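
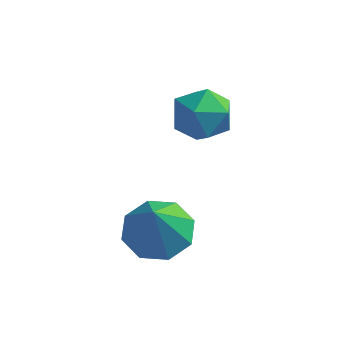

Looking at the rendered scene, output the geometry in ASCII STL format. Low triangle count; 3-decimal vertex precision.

solid 
facet normal -0.076 0.426 -0.902
outer loop
vertex 3.896 -0.036 -4.193
vertex 2.84 0.121 -4.03
vertex 3.736 0.692 -3.836
endloop
endfacet
facet normal 0.896 -0.020 0.443
outer loop
vertex 3.896 -0.036 -4.193
vertex 3.736 0.692 -3.836
vertex 2.98 -0.661 -2.37
endloop
endfacet
facet normal -0.076 0.426 -0.902
outer loop
vertex 3.736 0.692 -3.836
vertex 2.84 0.121 -4.03
vertex 3.051 1.086 -3.592
endloop
endfacet
facet normal 0.524 0.474 0.708
outer loop
vertex 3.736 0.692 -3.836
vertex 3.051 1.086 -3.592
vertex 2.98 -0.661 -2.37
endloop
endfacet
facet normal -0.076 0.426 -0.902
outer loop
vertex 3.051 1.086 -3.592
vertex 2.84 0.121 -4.03
vertex 2.243 0.915 -3.605
endloop
endfacet
facet normal -0.134 0.572 0.809
outer loop
vertex 3.051 1.086 -3.592
vertex 2.243 0.915 -3.605
vertex 2.98 -0.661 -2.37
endloop
endfacet
facet normal -0.076 0.425 -0.902
outer loop
vertex 2.243 0.915 -3.605
vertex 2.84 0.121 -4.03
vertex 1.784 0.279 -3.866
endloop
endfacet
facet normal -0.692 0.216 0.689
outer loop
vertex 2.243 0.915 -3.605
vertex 1.784 0.279 -3.866
vertex 2.98 -0.661 -2.37
endloop
endfacet
facet normal -0.076 0.425 -0.902
outer loop
vertex 1.784 0.279 -3.866
vertex 2.84 0.121 -4.03
vertex 1.944 -0.449 -4.223
endloop
endfacet
facet normal -0.824 -0.385 0.416
outer loop
vertex 1.784 0.279 -3.866
vertex 1.944 -0.449 -4.223
vertex 2.98 -0.661 -2.37
endloop
endfacet
facet normal -0.077 0.426 -0.902
outer loop
vertex 1.944 -0.449 -4.223
vertex 2.84 0.121 -4.03
vertex 2.628 -0.843 -4.467
endloop
endfacet
facet normal -0.452 -0.879 0.152
outer loop
vertex 1.944 -0.449 -4.223
vertex 2.628 -0.843 -4.467
vertex 2.98 -0.661 -2.37
endloop
endfacet
facet normal -0.075 0.425 -0.902
outer loop
vertex 2.628 -0.843 -4.467
vertex 2.84 0.121 -4.03
vertex 3.437 -0.672 -4.454
endloop
endfacet
facet normal 0.206 -0.977 0.050
outer loop
vertex 2.628 -0.843 -4.467
vertex 3.437 -0.672 -4.454
vertex 2.98 -0.661 -2.37
endloop
endfacet
facet normal -0.076 0.425 -0.902
outer loop
vertex 3.437 -0.672 -4.454
vertex 2.84 0.121 -4.03
vertex 3.896 -0.036 -4.193
endloop
endfacet
facet normal 0.764 -0.622 0.171
outer loop
vertex 3.437 -0.672 -4.454
vertex 3.896 -0.036 -4.193
vertex 2.98 -0.661 -2.37
endloop
endfacet
facet normal -0.958 -0.283 -0.043
outer loop
vertex 2.307 3.274 -1.688
vertex 2.574 2.325 -1.388
vertex 2.331 3.039 -0.685
endloop
endfacet
facet normal -0.904 0.410 0.118
outer loop
vertex 2.307 3.274 -1.688
vertex 2.331 3.039 -0.685
vertex 2.699 3.944 -1.011
endloop
endfacet
facet normal -0.546 0.732 -0.408
outer loop
vertex 2.307 3.274 -1.688
vertex 2.699 3.944 -1.011
vertex 3.169 3.791 -1.915
endloop
endfacet
facet normal -0.378 0.237 -0.895
outer loop
vertex 2.307 3.274 -1.688
vertex 3.169 3.791 -1.915
vertex 3.092 2.79 -2.148
endloop
endfacet
facet normal -0.632 -0.390 -0.669
outer loop
vertex 2.307 3.274 -1.688
vertex 3.092 2.79 -2.148
vertex 2.574 2.325 -1.388
endloop
endfacet
facet normal -0.519 0.469 0.715
outer loop
vertex 2.699 3.944 -1.011
vertex 2.331 3.039 -0.685
vertex 3.208 3.41 -0.292
endloop
endfacet
facet normal -0.605 -0.653 0.454
outer loop
vertex 2.331 3.039 -0.685
vertex 2.574 2.325 -1.388
vertex 3.131 2.409 -0.525
endloop
endfacet
facet normal -0.078 -0.826 -0.558
outer loop
vertex 2.574 2.325 -1.388
vertex 3.092 2.79 -2.148
vertex 3.601 2.256 -1.429
endloop
endfacet
facet normal 0.334 0.189 -0.923
outer loop
vertex 3.092 2.79 -2.148
vertex 3.169 3.791 -1.915
vertex 3.969 3.161 -1.755
endloop
endfacet
facet normal 0.061 0.989 -0.136
outer loop
vertex 3.169 3.791 -1.915
vertex 2.699 3.944 -1.011
vertex 3.726 3.875 -1.052
endloop
endfacet
facet normal 0.378 -0.237 0.895
outer loop
vertex 3.993 2.926 -0.752
vertex 3.208 3.41 -0.292
vertex 3.131 2.409 -0.525
endloop
endfacet
facet normal 0.546 -0.732 0.408
outer loop
vertex 3.993 2.926 -0.752
vertex 3.131 2.409 -0.525
vertex 3.601 2.256 -1.429
endloop
endfacet
facet normal 0.904 -0.410 -0.118
outer loop
vertex 3.993 2.926 -0.752
vertex 3.601 2.256 -1.429
vertex 3.969 3.161 -1.755
endloop
endfacet
facet normal 0.958 0.283 0.043
outer loop
vertex 3.993 2.926 -0.752
vertex 3.969 3.161 -1.755
vertex 3.726 3.875 -1.052
endloop
endfacet
facet normal 0.632 0.390 0.669
outer loop
vertex 3.993 2.926 -0.752
vertex 3.726 3.875 -1.052
vertex 3.208 3.41 -0.292
endloop
endfacet
facet normal -0.334 -0.189 0.923
outer loop
vertex 3.131 2.409 -0.525
vertex 3.208 3.41 -0.292
vertex 2.331 3.039 -0.685
endloop
endfacet
facet normal -0.061 -0.989 0.136
outer loop
vertex 3.601 2.256 -1.429
vertex 3.131 2.409 -0.525
vertex 2.574 2.325 -1.388
endloop
endfacet
facet normal 0.519 -0.469 -0.715
outer loop
vertex 3.969 3.161 -1.755
vertex 3.601 2.256 -1.429
vertex 3.092 2.79 -2.148
endloop
endfacet
facet normal 0.605 0.653 -0.454
outer loop
vertex 3.726 3.875 -1.052
vertex 3.969 3.161 -1.755
vertex 3.169 3.791 -1.915
endloop
endfacet
facet normal 0.078 0.826 0.558
outer loop
vertex 3.208 3.41 -0.292
vertex 3.726 3.875 -1.052
vertex 2.699 3.944 -1.011
endloop
endfacet

endsolid


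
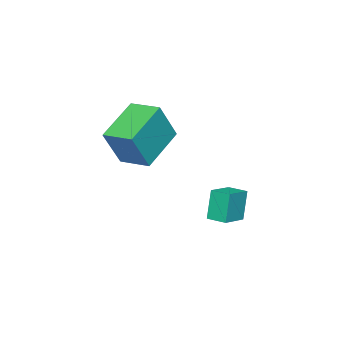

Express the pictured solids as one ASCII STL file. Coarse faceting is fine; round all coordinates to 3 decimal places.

solid 
facet normal -0.958 0.022 -0.287
outer loop
vertex 0.627 2.404 -2.808
vertex 0.628 3.302 -2.743
vertex 1.045 2.504 -4.193
endloop
endfacet
facet normal -0.000 -0.997 -0.072
outer loop
vertex 2.232 2.478 -3.837
vertex 0.627 2.404 -2.808
vertex 1.045 2.504 -4.193
endloop
endfacet
facet normal -0.958 0.021 -0.287
outer loop
vertex 1.045 2.504 -4.193
vertex 0.628 3.302 -2.743
vertex 1.045 3.402 -4.128
endloop
endfacet
facet normal 0.288 0.069 -0.955
outer loop
vertex 1.045 3.402 -4.128
vertex 2.232 2.478 -3.837
vertex 1.045 2.504 -4.193
endloop
endfacet
facet normal -0.288 -0.069 0.955
outer loop
vertex 0.627 2.404 -2.808
vertex 1.815 3.276 -2.387
vertex 0.628 3.302 -2.743
endloop
endfacet
facet normal -0.000 -0.997 -0.072
outer loop
vertex 1.815 2.378 -2.452
vertex 0.627 2.404 -2.808
vertex 2.232 2.478 -3.837
endloop
endfacet
facet normal -0.288 -0.069 0.955
outer loop
vertex 1.815 2.378 -2.452
vertex 1.815 3.276 -2.387
vertex 0.627 2.404 -2.808
endloop
endfacet
facet normal 0.000 0.997 0.072
outer loop
vertex 0.628 3.302 -2.743
vertex 1.815 3.276 -2.387
vertex 1.045 3.402 -4.128
endloop
endfacet
facet normal 0.288 0.069 -0.955
outer loop
vertex 2.233 3.376 -3.772
vertex 2.232 2.478 -3.837
vertex 1.045 3.402 -4.128
endloop
endfacet
facet normal 0.000 0.997 0.072
outer loop
vertex 1.045 3.402 -4.128
vertex 1.815 3.276 -2.387
vertex 2.233 3.376 -3.772
endloop
endfacet
facet normal 0.958 -0.022 0.287
outer loop
vertex 2.233 3.376 -3.772
vertex 1.815 2.378 -2.452
vertex 2.232 2.478 -3.837
endloop
endfacet
facet normal 0.958 -0.021 0.287
outer loop
vertex 1.815 3.276 -2.387
vertex 1.815 2.378 -2.452
vertex 2.233 3.376 -3.772
endloop
endfacet
facet normal -0.905 -0.058 0.421
outer loop
vertex 3.275 -0.432 2.162
vertex 3.266 0.958 2.334
vertex 2.459 -0.223 0.436
endloop
endfacet
facet normal 0.006 -0.992 -0.123
outer loop
vertex 4.414 -0.098 -0.474
vertex 3.275 -0.432 2.162
vertex 2.459 -0.223 0.436
endloop
endfacet
facet normal -0.905 -0.058 0.421
outer loop
vertex 2.459 -0.223 0.436
vertex 3.266 0.958 2.334
vertex 2.45 1.166 0.609
endloop
endfacet
facet normal -0.425 0.109 -0.898
outer loop
vertex 2.45 1.166 0.609
vertex 4.414 -0.098 -0.474
vertex 2.459 -0.223 0.436
endloop
endfacet
facet normal 0.425 -0.108 0.899
outer loop
vertex 3.275 -0.432 2.162
vertex 5.221 1.083 1.424
vertex 3.266 0.958 2.334
endloop
endfacet
facet normal 0.007 -0.992 -0.123
outer loop
vertex 5.23 -0.306 1.251
vertex 3.275 -0.432 2.162
vertex 4.414 -0.098 -0.474
endloop
endfacet
facet normal 0.426 -0.109 0.898
outer loop
vertex 5.23 -0.306 1.251
vertex 5.221 1.083 1.424
vertex 3.275 -0.432 2.162
endloop
endfacet
facet normal -0.006 0.992 0.123
outer loop
vertex 3.266 0.958 2.334
vertex 5.221 1.083 1.424
vertex 2.45 1.166 0.609
endloop
endfacet
facet normal -0.426 0.108 -0.898
outer loop
vertex 4.405 1.292 -0.302
vertex 4.414 -0.098 -0.474
vertex 2.45 1.166 0.609
endloop
endfacet
facet normal -0.007 0.992 0.123
outer loop
vertex 2.45 1.166 0.609
vertex 5.221 1.083 1.424
vertex 4.405 1.292 -0.302
endloop
endfacet
facet normal 0.905 0.058 -0.421
outer loop
vertex 4.405 1.292 -0.302
vertex 5.23 -0.306 1.251
vertex 4.414 -0.098 -0.474
endloop
endfacet
facet normal 0.905 0.058 -0.421
outer loop
vertex 5.221 1.083 1.424
vertex 5.23 -0.306 1.251
vertex 4.405 1.292 -0.302
endloop
endfacet

endsolid


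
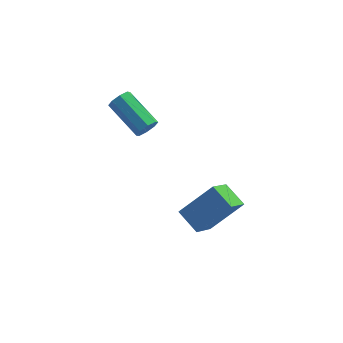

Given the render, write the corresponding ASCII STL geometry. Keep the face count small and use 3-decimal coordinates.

solid 
facet normal -0.635 0.650 0.417
outer loop
vertex -0.949 -1.961 -3.284
vertex 0.408 -1.426 -2.051
vertex -0.437 -0.767 -4.365
endloop
endfacet
facet normal -0.710 -0.280 -0.646
outer loop
vertex 0.332 -1.554 -4.869
vertex -0.949 -1.961 -3.284
vertex -0.437 -0.767 -4.365
endloop
endfacet
facet normal -0.635 0.650 0.417
outer loop
vertex -0.437 -0.767 -4.365
vertex 0.408 -1.426 -2.051
vertex 0.92 -0.232 -3.132
endloop
endfacet
facet normal 0.303 0.706 -0.640
outer loop
vertex 0.92 -0.232 -3.132
vertex 0.332 -1.554 -4.869
vertex -0.437 -0.767 -4.365
endloop
endfacet
facet normal -0.303 -0.706 0.640
outer loop
vertex -0.949 -1.961 -3.284
vertex 1.177 -2.213 -2.555
vertex 0.408 -1.426 -2.051
endloop
endfacet
facet normal -0.710 -0.280 -0.646
outer loop
vertex -0.18 -2.748 -3.788
vertex -0.949 -1.961 -3.284
vertex 0.332 -1.554 -4.869
endloop
endfacet
facet normal -0.303 -0.706 0.640
outer loop
vertex -0.18 -2.748 -3.788
vertex 1.177 -2.213 -2.555
vertex -0.949 -1.961 -3.284
endloop
endfacet
facet normal 0.710 0.280 0.646
outer loop
vertex 0.408 -1.426 -2.051
vertex 1.177 -2.213 -2.555
vertex 0.92 -0.232 -3.132
endloop
endfacet
facet normal 0.303 0.706 -0.640
outer loop
vertex 1.689 -1.019 -3.636
vertex 0.332 -1.554 -4.869
vertex 0.92 -0.232 -3.132
endloop
endfacet
facet normal 0.710 0.280 0.646
outer loop
vertex 0.92 -0.232 -3.132
vertex 1.177 -2.213 -2.555
vertex 1.689 -1.019 -3.636
endloop
endfacet
facet normal 0.635 -0.650 -0.417
outer loop
vertex 1.689 -1.019 -3.636
vertex -0.18 -2.748 -3.788
vertex 0.332 -1.554 -4.869
endloop
endfacet
facet normal 0.635 -0.650 -0.417
outer loop
vertex 1.177 -2.213 -2.555
vertex -0.18 -2.748 -3.788
vertex 1.689 -1.019 -3.636
endloop
endfacet
facet normal 0.647 -0.637 -0.419
outer loop
vertex -1.956 -0.35 1.096
vertex -2.285 -0.395 0.657
vertex -1.868 -0.065 0.799
endloop
endfacet
facet normal 0.733 0.369 0.571
outer loop
vertex -1.956 -0.35 1.096
vertex -1.868 -0.065 0.799
vertex -3.167 0.839 1.882
endloop
endfacet
facet normal 0.733 0.369 0.571
outer loop
vertex -3.167 0.839 1.882
vertex -1.868 -0.065 0.799
vertex -3.079 1.124 1.585
endloop
endfacet
facet normal -0.647 0.637 0.419
outer loop
vertex -3.167 0.839 1.882
vertex -3.079 1.124 1.585
vertex -3.495 0.795 1.443
endloop
endfacet
facet normal 0.647 -0.636 -0.421
outer loop
vertex -1.868 -0.065 0.799
vertex -2.285 -0.395 0.657
vertex -2.024 0.028 0.419
endloop
endfacet
facet normal 0.666 0.740 -0.092
outer loop
vertex -1.868 -0.065 0.799
vertex -2.024 0.028 0.419
vertex -3.079 1.124 1.585
endloop
endfacet
facet normal 0.666 0.740 -0.092
outer loop
vertex -3.079 1.124 1.585
vertex -2.024 0.028 0.419
vertex -3.235 1.217 1.205
endloop
endfacet
facet normal -0.647 0.636 0.421
outer loop
vertex -3.079 1.124 1.585
vertex -3.235 1.217 1.205
vertex -3.495 0.795 1.443
endloop
endfacet
facet normal 0.646 -0.636 -0.421
outer loop
vertex -2.024 0.028 0.419
vertex -2.285 -0.395 0.657
vertex -2.333 -0.127 0.179
endloop
endfacet
facet normal 0.208 0.678 -0.705
outer loop
vertex -2.024 0.028 0.419
vertex -2.333 -0.127 0.179
vertex -3.235 1.217 1.205
endloop
endfacet
facet normal 0.208 0.678 -0.705
outer loop
vertex -3.235 1.217 1.205
vertex -2.333 -0.127 0.179
vertex -3.543 1.062 0.965
endloop
endfacet
facet normal -0.647 0.636 0.420
outer loop
vertex -3.235 1.217 1.205
vertex -3.543 1.062 0.965
vertex -3.495 0.795 1.443
endloop
endfacet
facet normal 0.648 -0.634 -0.421
outer loop
vertex -2.333 -0.127 0.179
vertex -2.285 -0.395 0.657
vertex -2.613 -0.439 0.218
endloop
endfacet
facet normal -0.370 0.220 -0.903
outer loop
vertex -2.333 -0.127 0.179
vertex -2.613 -0.439 0.218
vertex -3.543 1.062 0.965
endloop
endfacet
facet normal -0.370 0.220 -0.903
outer loop
vertex -3.543 1.062 0.965
vertex -2.613 -0.439 0.218
vertex -3.824 0.75 1.004
endloop
endfacet
facet normal -0.648 0.636 0.420
outer loop
vertex -3.543 1.062 0.965
vertex -3.824 0.75 1.004
vertex -3.495 0.795 1.443
endloop
endfacet
facet normal 0.647 -0.637 -0.419
outer loop
vertex -2.613 -0.439 0.218
vertex -2.285 -0.395 0.657
vertex -2.701 -0.724 0.515
endloop
endfacet
facet normal -0.733 -0.369 -0.571
outer loop
vertex -2.613 -0.439 0.218
vertex -2.701 -0.724 0.515
vertex -3.824 0.75 1.004
endloop
endfacet
facet normal -0.733 -0.369 -0.571
outer loop
vertex -3.824 0.75 1.004
vertex -2.701 -0.724 0.515
vertex -3.912 0.465 1.301
endloop
endfacet
facet normal -0.647 0.637 0.419
outer loop
vertex -3.824 0.75 1.004
vertex -3.912 0.465 1.301
vertex -3.495 0.795 1.443
endloop
endfacet
facet normal 0.647 -0.636 -0.421
outer loop
vertex -2.701 -0.724 0.515
vertex -2.285 -0.395 0.657
vertex -2.545 -0.817 0.895
endloop
endfacet
facet normal -0.666 -0.740 0.092
outer loop
vertex -2.701 -0.724 0.515
vertex -2.545 -0.817 0.895
vertex -3.912 0.465 1.301
endloop
endfacet
facet normal -0.666 -0.740 0.092
outer loop
vertex -3.912 0.465 1.301
vertex -2.545 -0.817 0.895
vertex -3.756 0.372 1.681
endloop
endfacet
facet normal -0.647 0.636 0.421
outer loop
vertex -3.912 0.465 1.301
vertex -3.756 0.372 1.681
vertex -3.495 0.795 1.443
endloop
endfacet
facet normal 0.647 -0.636 -0.420
outer loop
vertex -2.545 -0.817 0.895
vertex -2.285 -0.395 0.657
vertex -2.237 -0.662 1.135
endloop
endfacet
facet normal -0.208 -0.678 0.705
outer loop
vertex -2.545 -0.817 0.895
vertex -2.237 -0.662 1.135
vertex -3.756 0.372 1.681
endloop
endfacet
facet normal -0.208 -0.678 0.705
outer loop
vertex -3.756 0.372 1.681
vertex -2.237 -0.662 1.135
vertex -3.447 0.527 1.921
endloop
endfacet
facet normal -0.646 0.636 0.421
outer loop
vertex -3.756 0.372 1.681
vertex -3.447 0.527 1.921
vertex -3.495 0.795 1.443
endloop
endfacet
facet normal 0.648 -0.636 -0.420
outer loop
vertex -2.237 -0.662 1.135
vertex -2.285 -0.395 0.657
vertex -1.956 -0.35 1.096
endloop
endfacet
facet normal 0.370 -0.220 0.903
outer loop
vertex -2.237 -0.662 1.135
vertex -1.956 -0.35 1.096
vertex -3.447 0.527 1.921
endloop
endfacet
facet normal 0.370 -0.220 0.903
outer loop
vertex -3.447 0.527 1.921
vertex -1.956 -0.35 1.096
vertex -3.167 0.839 1.882
endloop
endfacet
facet normal -0.648 0.634 0.421
outer loop
vertex -3.447 0.527 1.921
vertex -3.167 0.839 1.882
vertex -3.495 0.795 1.443
endloop
endfacet

endsolid


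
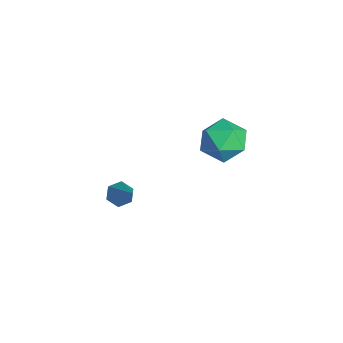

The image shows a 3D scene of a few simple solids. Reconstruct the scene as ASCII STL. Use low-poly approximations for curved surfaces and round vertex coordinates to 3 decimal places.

solid 
facet normal -0.712 -0.145 -0.687
outer loop
vertex 0.222 -2.656 -3.745
vertex -0.259 -2.477 -3.284
vertex 0.031 -1.996 -3.686
endloop
endfacet
facet normal 0.821 0.282 -0.497
outer loop
vertex 0.222 -2.656 -3.745
vertex 0.031 -1.996 -3.686
vertex 1.179 -2.183 -1.896
endloop
endfacet
facet normal -0.712 -0.145 -0.687
outer loop
vertex 0.031 -1.996 -3.686
vertex -0.259 -2.477 -3.284
vertex -0.451 -1.816 -3.225
endloop
endfacet
facet normal 0.281 0.956 -0.080
outer loop
vertex 0.031 -1.996 -3.686
vertex -0.451 -1.816 -3.225
vertex 1.179 -2.183 -1.896
endloop
endfacet
facet normal -0.712 -0.146 -0.686
outer loop
vertex -0.451 -1.816 -3.225
vertex -0.259 -2.477 -3.284
vertex -0.74 -2.297 -2.823
endloop
endfacet
facet normal -0.338 0.715 0.612
outer loop
vertex -0.451 -1.816 -3.225
vertex -0.74 -2.297 -2.823
vertex 1.179 -2.183 -1.896
endloop
endfacet
facet normal -0.712 -0.144 -0.687
outer loop
vertex -0.74 -2.297 -2.823
vertex -0.259 -2.477 -3.284
vertex -0.549 -2.957 -2.883
endloop
endfacet
facet normal -0.416 -0.201 0.887
outer loop
vertex -0.74 -2.297 -2.823
vertex -0.549 -2.957 -2.883
vertex 1.179 -2.183 -1.896
endloop
endfacet
facet normal -0.711 -0.145 -0.688
outer loop
vertex -0.549 -2.957 -2.883
vertex -0.259 -2.477 -3.284
vertex -0.067 -3.137 -3.343
endloop
endfacet
facet normal 0.123 -0.874 0.470
outer loop
vertex -0.549 -2.957 -2.883
vertex -0.067 -3.137 -3.343
vertex 1.179 -2.183 -1.896
endloop
endfacet
facet normal -0.712 -0.146 -0.687
outer loop
vertex -0.067 -3.137 -3.343
vertex -0.259 -2.477 -3.284
vertex 0.222 -2.656 -3.745
endloop
endfacet
facet normal 0.742 -0.632 -0.223
outer loop
vertex -0.067 -3.137 -3.343
vertex 0.222 -2.656 -3.745
vertex 1.179 -2.183 -1.896
endloop
endfacet
facet normal -0.725 0.622 0.297
outer loop
vertex 1.788 1.959 2.313
vertex 2.016 1.684 3.447
vertex 2.583 2.592 2.93
endloop
endfacet
facet normal -0.431 0.846 -0.313
outer loop
vertex 1.788 1.959 2.313
vertex 2.583 2.592 2.93
vertex 2.809 2.29 1.803
endloop
endfacet
facet normal -0.505 0.328 -0.798
outer loop
vertex 1.788 1.959 2.313
vertex 2.809 2.29 1.803
vertex 2.382 1.196 1.623
endloop
endfacet
facet normal -0.846 -0.217 -0.488
outer loop
vertex 1.788 1.959 2.313
vertex 2.382 1.196 1.623
vertex 1.892 0.821 2.639
endloop
endfacet
facet normal -0.981 -0.036 0.189
outer loop
vertex 1.788 1.959 2.313
vertex 1.892 0.821 2.639
vertex 2.016 1.684 3.447
endloop
endfacet
facet normal 0.267 0.943 -0.199
outer loop
vertex 2.809 2.29 1.803
vertex 2.583 2.592 2.93
vertex 3.668 2.219 2.621
endloop
endfacet
facet normal -0.209 0.579 0.788
outer loop
vertex 2.583 2.592 2.93
vertex 2.016 1.684 3.447
vertex 3.178 1.844 3.637
endloop
endfacet
facet normal -0.624 -0.484 0.613
outer loop
vertex 2.016 1.684 3.447
vertex 1.892 0.821 2.639
vertex 2.751 0.75 3.457
endloop
endfacet
facet normal -0.404 -0.777 -0.482
outer loop
vertex 1.892 0.821 2.639
vertex 2.382 1.196 1.623
vertex 2.977 0.448 2.33
endloop
endfacet
facet normal 0.146 0.105 -0.984
outer loop
vertex 2.382 1.196 1.623
vertex 2.809 2.29 1.803
vertex 3.544 1.356 1.813
endloop
endfacet
facet normal 0.846 0.217 0.488
outer loop
vertex 3.772 1.081 2.947
vertex 3.668 2.219 2.621
vertex 3.178 1.844 3.637
endloop
endfacet
facet normal 0.505 -0.328 0.798
outer loop
vertex 3.772 1.081 2.947
vertex 3.178 1.844 3.637
vertex 2.751 0.75 3.457
endloop
endfacet
facet normal 0.431 -0.846 0.313
outer loop
vertex 3.772 1.081 2.947
vertex 2.751 0.75 3.457
vertex 2.977 0.448 2.33
endloop
endfacet
facet normal 0.725 -0.622 -0.297
outer loop
vertex 3.772 1.081 2.947
vertex 2.977 0.448 2.33
vertex 3.544 1.356 1.813
endloop
endfacet
facet normal 0.981 0.036 -0.189
outer loop
vertex 3.772 1.081 2.947
vertex 3.544 1.356 1.813
vertex 3.668 2.219 2.621
endloop
endfacet
facet normal 0.404 0.777 0.482
outer loop
vertex 3.178 1.844 3.637
vertex 3.668 2.219 2.621
vertex 2.583 2.592 2.93
endloop
endfacet
facet normal -0.146 -0.105 0.984
outer loop
vertex 2.751 0.75 3.457
vertex 3.178 1.844 3.637
vertex 2.016 1.684 3.447
endloop
endfacet
facet normal -0.267 -0.943 0.199
outer loop
vertex 2.977 0.448 2.33
vertex 2.751 0.75 3.457
vertex 1.892 0.821 2.639
endloop
endfacet
facet normal 0.209 -0.579 -0.788
outer loop
vertex 3.544 1.356 1.813
vertex 2.977 0.448 2.33
vertex 2.382 1.196 1.623
endloop
endfacet
facet normal 0.624 0.484 -0.613
outer loop
vertex 3.668 2.219 2.621
vertex 3.544 1.356 1.813
vertex 2.809 2.29 1.803
endloop
endfacet

endsolid


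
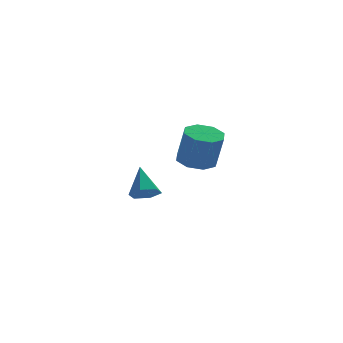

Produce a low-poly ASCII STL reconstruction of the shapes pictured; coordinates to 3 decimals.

solid 
facet normal -0.044 -0.709 -0.703
outer loop
vertex -0.843 -3.215 -2.876
vertex -1.184 -3.651 -2.415
vertex -1.562 -3.207 -2.839
endloop
endfacet
facet normal -0.010 0.916 -0.402
outer loop
vertex -0.843 -3.215 -2.876
vertex -1.562 -3.207 -2.839
vertex -1.116 -2.529 -1.305
endloop
endfacet
facet normal -0.043 -0.709 -0.704
outer loop
vertex -1.562 -3.207 -2.839
vertex -1.184 -3.651 -2.415
vertex -1.903 -3.643 -2.379
endloop
endfacet
facet normal -0.802 0.596 -0.030
outer loop
vertex -1.562 -3.207 -2.839
vertex -1.903 -3.643 -2.379
vertex -1.116 -2.529 -1.305
endloop
endfacet
facet normal -0.043 -0.710 -0.703
outer loop
vertex -1.903 -3.643 -2.379
vertex -1.184 -3.651 -2.415
vertex -1.526 -4.086 -1.955
endloop
endfacet
facet normal -0.775 -0.058 0.629
outer loop
vertex -1.903 -3.643 -2.379
vertex -1.526 -4.086 -1.955
vertex -1.116 -2.529 -1.305
endloop
endfacet
facet normal -0.044 -0.709 -0.704
outer loop
vertex -1.526 -4.086 -1.955
vertex -1.184 -3.651 -2.415
vertex -0.807 -4.094 -1.992
endloop
endfacet
facet normal 0.043 -0.394 0.918
outer loop
vertex -1.526 -4.086 -1.955
vertex -0.807 -4.094 -1.992
vertex -1.116 -2.529 -1.305
endloop
endfacet
facet normal -0.044 -0.709 -0.704
outer loop
vertex -0.807 -4.094 -1.992
vertex -1.184 -3.651 -2.415
vertex -0.465 -3.659 -2.452
endloop
endfacet
facet normal 0.833 -0.076 0.548
outer loop
vertex -0.807 -4.094 -1.992
vertex -0.465 -3.659 -2.452
vertex -1.116 -2.529 -1.305
endloop
endfacet
facet normal -0.044 -0.709 -0.703
outer loop
vertex -0.465 -3.659 -2.452
vertex -1.184 -3.651 -2.415
vertex -0.843 -3.215 -2.876
endloop
endfacet
facet normal 0.807 0.579 -0.113
outer loop
vertex -0.465 -3.659 -2.452
vertex -0.843 -3.215 -2.876
vertex -1.116 -2.529 -1.305
endloop
endfacet
facet normal -0.143 0.191 -0.971
outer loop
vertex 3.493 3.057 -3.325
vertex 2.835 2.32 -3.373
vertex 2.787 3.289 -3.175
endloop
endfacet
facet normal 0.335 0.933 0.134
outer loop
vertex 3.493 3.057 -3.325
vertex 2.787 3.289 -3.175
vertex 3.764 2.698 -1.5
endloop
endfacet
facet normal 0.334 0.933 0.134
outer loop
vertex 3.764 2.698 -1.5
vertex 2.787 3.289 -3.175
vertex 3.058 2.929 -1.35
endloop
endfacet
facet normal 0.144 -0.190 0.971
outer loop
vertex 3.764 2.698 -1.5
vertex 3.058 2.929 -1.35
vertex 3.105 1.96 -1.547
endloop
endfacet
facet normal -0.145 0.191 -0.971
outer loop
vertex 2.787 3.289 -3.175
vertex 2.835 2.32 -3.373
vertex 2.109 2.952 -3.14
endloop
endfacet
facet normal -0.423 0.875 0.235
outer loop
vertex 2.787 3.289 -3.175
vertex 2.109 2.952 -3.14
vertex 3.058 2.929 -1.35
endloop
endfacet
facet normal -0.422 0.876 0.235
outer loop
vertex 3.058 2.929 -1.35
vertex 2.109 2.952 -3.14
vertex 2.38 2.593 -1.315
endloop
endfacet
facet normal 0.144 -0.190 0.971
outer loop
vertex 3.058 2.929 -1.35
vertex 2.38 2.593 -1.315
vertex 3.105 1.96 -1.547
endloop
endfacet
facet normal -0.145 0.192 -0.971
outer loop
vertex 2.109 2.952 -3.14
vertex 2.835 2.32 -3.373
vertex 1.856 2.245 -3.242
endloop
endfacet
facet normal -0.932 0.305 0.198
outer loop
vertex 2.109 2.952 -3.14
vertex 1.856 2.245 -3.242
vertex 2.38 2.593 -1.315
endloop
endfacet
facet normal -0.932 0.305 0.198
outer loop
vertex 2.38 2.593 -1.315
vertex 1.856 2.245 -3.242
vertex 2.127 1.886 -1.417
endloop
endfacet
facet normal 0.144 -0.191 0.971
outer loop
vertex 2.38 2.593 -1.315
vertex 2.127 1.886 -1.417
vertex 3.105 1.96 -1.547
endloop
endfacet
facet normal -0.145 0.191 -0.971
outer loop
vertex 1.856 2.245 -3.242
vertex 2.835 2.32 -3.373
vertex 2.176 1.582 -3.42
endloop
endfacet
facet normal -0.895 -0.444 0.046
outer loop
vertex 1.856 2.245 -3.242
vertex 2.176 1.582 -3.42
vertex 2.127 1.886 -1.417
endloop
endfacet
facet normal -0.895 -0.444 0.046
outer loop
vertex 2.127 1.886 -1.417
vertex 2.176 1.582 -3.42
vertex 2.447 1.223 -1.595
endloop
endfacet
facet normal 0.144 -0.191 0.971
outer loop
vertex 2.127 1.886 -1.417
vertex 2.447 1.223 -1.595
vertex 3.105 1.96 -1.547
endloop
endfacet
facet normal -0.144 0.190 -0.971
outer loop
vertex 2.176 1.582 -3.42
vertex 2.835 2.32 -3.373
vertex 2.882 1.351 -3.57
endloop
endfacet
facet normal -0.334 -0.933 -0.134
outer loop
vertex 2.176 1.582 -3.42
vertex 2.882 1.351 -3.57
vertex 2.447 1.223 -1.595
endloop
endfacet
facet normal -0.335 -0.933 -0.134
outer loop
vertex 2.447 1.223 -1.595
vertex 2.882 1.351 -3.57
vertex 3.153 0.991 -1.745
endloop
endfacet
facet normal 0.143 -0.191 0.971
outer loop
vertex 2.447 1.223 -1.595
vertex 3.153 0.991 -1.745
vertex 3.105 1.96 -1.547
endloop
endfacet
facet normal -0.144 0.190 -0.971
outer loop
vertex 2.882 1.351 -3.57
vertex 2.835 2.32 -3.373
vertex 3.56 1.687 -3.605
endloop
endfacet
facet normal 0.422 -0.876 -0.235
outer loop
vertex 2.882 1.351 -3.57
vertex 3.56 1.687 -3.605
vertex 3.153 0.991 -1.745
endloop
endfacet
facet normal 0.423 -0.875 -0.235
outer loop
vertex 3.153 0.991 -1.745
vertex 3.56 1.687 -3.605
vertex 3.831 1.328 -1.78
endloop
endfacet
facet normal 0.145 -0.191 0.971
outer loop
vertex 3.153 0.991 -1.745
vertex 3.831 1.328 -1.78
vertex 3.105 1.96 -1.547
endloop
endfacet
facet normal -0.144 0.191 -0.971
outer loop
vertex 3.56 1.687 -3.605
vertex 2.835 2.32 -3.373
vertex 3.813 2.394 -3.503
endloop
endfacet
facet normal 0.932 -0.305 -0.198
outer loop
vertex 3.56 1.687 -3.605
vertex 3.813 2.394 -3.503
vertex 3.831 1.328 -1.78
endloop
endfacet
facet normal 0.932 -0.305 -0.198
outer loop
vertex 3.831 1.328 -1.78
vertex 3.813 2.394 -3.503
vertex 4.084 2.035 -1.678
endloop
endfacet
facet normal 0.145 -0.192 0.971
outer loop
vertex 3.831 1.328 -1.78
vertex 4.084 2.035 -1.678
vertex 3.105 1.96 -1.547
endloop
endfacet
facet normal -0.144 0.191 -0.971
outer loop
vertex 3.813 2.394 -3.503
vertex 2.835 2.32 -3.373
vertex 3.493 3.057 -3.325
endloop
endfacet
facet normal 0.895 0.444 -0.046
outer loop
vertex 3.813 2.394 -3.503
vertex 3.493 3.057 -3.325
vertex 4.084 2.035 -1.678
endloop
endfacet
facet normal 0.895 0.444 -0.046
outer loop
vertex 4.084 2.035 -1.678
vertex 3.493 3.057 -3.325
vertex 3.764 2.698 -1.5
endloop
endfacet
facet normal 0.145 -0.191 0.971
outer loop
vertex 4.084 2.035 -1.678
vertex 3.764 2.698 -1.5
vertex 3.105 1.96 -1.547
endloop
endfacet

endsolid


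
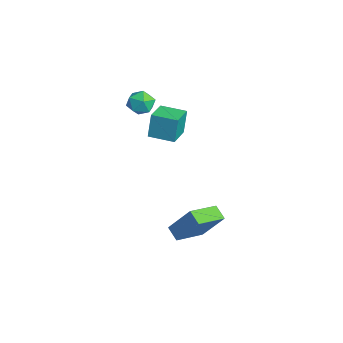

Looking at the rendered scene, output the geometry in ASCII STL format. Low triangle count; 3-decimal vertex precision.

solid 
facet normal -0.981 0.190 -0.023
outer loop
vertex -3.446 1.203 2.746
vertex -3.519 0.923 3.558
vertex -3.354 1.755 3.402
endloop
endfacet
facet normal -0.626 0.638 -0.449
outer loop
vertex -3.446 1.203 2.746
vertex -3.354 1.755 3.402
vertex -2.823 1.799 2.724
endloop
endfacet
facet normal -0.270 0.248 -0.930
outer loop
vertex -3.446 1.203 2.746
vertex -2.823 1.799 2.724
vertex -2.659 0.994 2.462
endloop
endfacet
facet normal -0.406 -0.440 -0.801
outer loop
vertex -3.446 1.203 2.746
vertex -2.659 0.994 2.462
vertex -3.089 0.453 2.977
endloop
endfacet
facet normal -0.846 -0.477 -0.240
outer loop
vertex -3.446 1.203 2.746
vertex -3.089 0.453 2.977
vertex -3.519 0.923 3.558
endloop
endfacet
facet normal -0.147 0.988 -0.051
outer loop
vertex -2.823 1.799 2.724
vertex -3.354 1.755 3.402
vertex -2.511 1.887 3.523
endloop
endfacet
facet normal -0.723 0.263 0.639
outer loop
vertex -3.354 1.755 3.402
vertex -3.519 0.923 3.558
vertex -2.941 1.346 4.038
endloop
endfacet
facet normal -0.504 -0.815 0.286
outer loop
vertex -3.519 0.923 3.558
vertex -3.089 0.453 2.977
vertex -2.777 0.541 3.776
endloop
endfacet
facet normal 0.207 -0.756 -0.621
outer loop
vertex -3.089 0.453 2.977
vertex -2.659 0.994 2.462
vertex -2.246 0.585 3.098
endloop
endfacet
facet normal 0.428 0.357 -0.830
outer loop
vertex -2.659 0.994 2.462
vertex -2.823 1.799 2.724
vertex -2.081 1.417 2.942
endloop
endfacet
facet normal 0.406 0.440 0.801
outer loop
vertex -2.154 1.137 3.754
vertex -2.511 1.887 3.523
vertex -2.941 1.346 4.038
endloop
endfacet
facet normal 0.270 -0.248 0.930
outer loop
vertex -2.154 1.137 3.754
vertex -2.941 1.346 4.038
vertex -2.777 0.541 3.776
endloop
endfacet
facet normal 0.626 -0.638 0.449
outer loop
vertex -2.154 1.137 3.754
vertex -2.777 0.541 3.776
vertex -2.246 0.585 3.098
endloop
endfacet
facet normal 0.981 -0.190 0.023
outer loop
vertex -2.154 1.137 3.754
vertex -2.246 0.585 3.098
vertex -2.081 1.417 2.942
endloop
endfacet
facet normal 0.846 0.477 0.240
outer loop
vertex -2.154 1.137 3.754
vertex -2.081 1.417 2.942
vertex -2.511 1.887 3.523
endloop
endfacet
facet normal -0.207 0.756 0.621
outer loop
vertex -2.941 1.346 4.038
vertex -2.511 1.887 3.523
vertex -3.354 1.755 3.402
endloop
endfacet
facet normal -0.428 -0.357 0.830
outer loop
vertex -2.777 0.541 3.776
vertex -2.941 1.346 4.038
vertex -3.519 0.923 3.558
endloop
endfacet
facet normal 0.147 -0.988 0.051
outer loop
vertex -2.246 0.585 3.098
vertex -2.777 0.541 3.776
vertex -3.089 0.453 2.977
endloop
endfacet
facet normal 0.723 -0.263 -0.639
outer loop
vertex -2.081 1.417 2.942
vertex -2.246 0.585 3.098
vertex -2.659 0.994 2.462
endloop
endfacet
facet normal 0.504 0.815 -0.286
outer loop
vertex -2.511 1.887 3.523
vertex -2.081 1.417 2.942
vertex -2.823 1.799 2.724
endloop
endfacet
facet normal -0.835 -0.228 0.501
outer loop
vertex 2.255 2.293 -1.913
vertex 1.449 3.958 -2.498
vertex 1.515 1.35 -3.576
endloop
endfacet
facet normal 0.416 -0.858 0.302
outer loop
vertex 2.291 1.562 -4.042
vertex 2.255 2.293 -1.913
vertex 1.515 1.35 -3.576
endloop
endfacet
facet normal -0.834 -0.228 0.501
outer loop
vertex 1.515 1.35 -3.576
vertex 1.449 3.958 -2.498
vertex 0.708 3.014 -4.161
endloop
endfacet
facet normal -0.361 -0.460 -0.811
outer loop
vertex 0.708 3.014 -4.161
vertex 2.291 1.562 -4.042
vertex 1.515 1.35 -3.576
endloop
endfacet
facet normal 0.361 0.460 0.811
outer loop
vertex 2.255 2.293 -1.913
vertex 2.225 4.17 -2.964
vertex 1.449 3.958 -2.498
endloop
endfacet
facet normal 0.416 -0.858 0.302
outer loop
vertex 3.032 2.506 -2.379
vertex 2.255 2.293 -1.913
vertex 2.291 1.562 -4.042
endloop
endfacet
facet normal 0.361 0.460 0.811
outer loop
vertex 3.032 2.506 -2.379
vertex 2.225 4.17 -2.964
vertex 2.255 2.293 -1.913
endloop
endfacet
facet normal -0.416 0.858 -0.302
outer loop
vertex 1.449 3.958 -2.498
vertex 2.225 4.17 -2.964
vertex 0.708 3.014 -4.161
endloop
endfacet
facet normal -0.361 -0.460 -0.812
outer loop
vertex 1.485 3.227 -4.627
vertex 2.291 1.562 -4.042
vertex 0.708 3.014 -4.161
endloop
endfacet
facet normal -0.416 0.858 -0.301
outer loop
vertex 0.708 3.014 -4.161
vertex 2.225 4.17 -2.964
vertex 1.485 3.227 -4.627
endloop
endfacet
facet normal 0.835 0.228 -0.501
outer loop
vertex 1.485 3.227 -4.627
vertex 3.032 2.506 -2.379
vertex 2.291 1.562 -4.042
endloop
endfacet
facet normal 0.835 0.229 -0.501
outer loop
vertex 2.225 4.17 -2.964
vertex 3.032 2.506 -2.379
vertex 1.485 3.227 -4.627
endloop
endfacet
facet normal -0.801 0.571 -0.180
outer loop
vertex -1.438 1.843 3.795
vertex -0.591 3.004 3.708
vertex -1.271 1.612 2.322
endloop
endfacet
facet normal -0.588 -0.807 0.060
outer loop
vertex -0.069 0.756 2.592
vertex -1.438 1.843 3.795
vertex -1.271 1.612 2.322
endloop
endfacet
facet normal -0.801 0.571 -0.180
outer loop
vertex -1.271 1.612 2.322
vertex -0.591 3.004 3.708
vertex -0.424 2.773 2.235
endloop
endfacet
facet normal 0.111 -0.154 -0.982
outer loop
vertex -0.424 2.773 2.235
vertex -0.069 0.756 2.592
vertex -1.271 1.612 2.322
endloop
endfacet
facet normal -0.111 0.154 0.982
outer loop
vertex -1.438 1.843 3.795
vertex 0.611 2.148 3.978
vertex -0.591 3.004 3.708
endloop
endfacet
facet normal -0.588 -0.807 0.060
outer loop
vertex -0.236 0.987 4.065
vertex -1.438 1.843 3.795
vertex -0.069 0.756 2.592
endloop
endfacet
facet normal -0.111 0.154 0.982
outer loop
vertex -0.236 0.987 4.065
vertex 0.611 2.148 3.978
vertex -1.438 1.843 3.795
endloop
endfacet
facet normal 0.588 0.807 -0.060
outer loop
vertex -0.591 3.004 3.708
vertex 0.611 2.148 3.978
vertex -0.424 2.773 2.235
endloop
endfacet
facet normal 0.111 -0.154 -0.982
outer loop
vertex 0.778 1.917 2.505
vertex -0.069 0.756 2.592
vertex -0.424 2.773 2.235
endloop
endfacet
facet normal 0.588 0.807 -0.060
outer loop
vertex -0.424 2.773 2.235
vertex 0.611 2.148 3.978
vertex 0.778 1.917 2.505
endloop
endfacet
facet normal 0.801 -0.571 0.180
outer loop
vertex 0.778 1.917 2.505
vertex -0.236 0.987 4.065
vertex -0.069 0.756 2.592
endloop
endfacet
facet normal 0.801 -0.571 0.180
outer loop
vertex 0.611 2.148 3.978
vertex -0.236 0.987 4.065
vertex 0.778 1.917 2.505
endloop
endfacet

endsolid


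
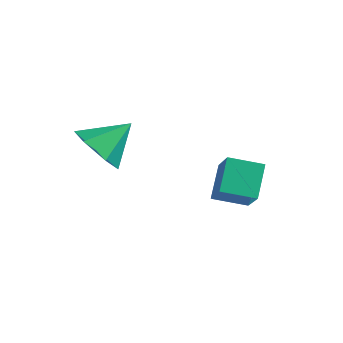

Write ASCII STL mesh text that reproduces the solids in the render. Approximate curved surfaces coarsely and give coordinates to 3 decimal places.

solid 
facet normal -0.794 -0.555 0.247
outer loop
vertex -1.058 3.209 1.792
vertex -1.805 3.83 0.784
vertex -0.692 2.322 0.974
endloop
endfacet
facet normal 0.534 -0.444 0.720
outer loop
vertex 0.205 2.95 0.696
vertex -1.058 3.209 1.792
vertex -0.692 2.322 0.974
endloop
endfacet
facet normal -0.794 -0.555 0.247
outer loop
vertex -0.692 2.322 0.974
vertex -1.805 3.83 0.784
vertex -1.44 2.944 -0.033
endloop
endfacet
facet normal 0.290 -0.703 -0.650
outer loop
vertex -1.44 2.944 -0.033
vertex 0.205 2.95 0.696
vertex -0.692 2.322 0.974
endloop
endfacet
facet normal -0.291 0.703 0.649
outer loop
vertex -1.058 3.209 1.792
vertex -0.908 4.458 0.506
vertex -1.805 3.83 0.784
endloop
endfacet
facet normal 0.534 -0.444 0.720
outer loop
vertex -0.16 3.836 1.513
vertex -1.058 3.209 1.792
vertex 0.205 2.95 0.696
endloop
endfacet
facet normal -0.289 0.703 0.649
outer loop
vertex -0.16 3.836 1.513
vertex -0.908 4.458 0.506
vertex -1.058 3.209 1.792
endloop
endfacet
facet normal -0.534 0.444 -0.720
outer loop
vertex -1.805 3.83 0.784
vertex -0.908 4.458 0.506
vertex -1.44 2.944 -0.033
endloop
endfacet
facet normal 0.290 -0.704 -0.648
outer loop
vertex -0.542 3.571 -0.312
vertex 0.205 2.95 0.696
vertex -1.44 2.944 -0.033
endloop
endfacet
facet normal -0.534 0.444 -0.720
outer loop
vertex -1.44 2.944 -0.033
vertex -0.908 4.458 0.506
vertex -0.542 3.571 -0.312
endloop
endfacet
facet normal 0.794 0.555 -0.247
outer loop
vertex -0.542 3.571 -0.312
vertex -0.16 3.836 1.513
vertex 0.205 2.95 0.696
endloop
endfacet
facet normal 0.794 0.555 -0.247
outer loop
vertex -0.908 4.458 0.506
vertex -0.16 3.836 1.513
vertex -0.542 3.571 -0.312
endloop
endfacet
facet normal -0.360 -0.726 -0.586
outer loop
vertex -3.122 0.209 2.459
vertex -3.879 0.709 2.305
vertex -3.15 0.795 1.751
endloop
endfacet
facet normal 0.988 0.138 0.075
outer loop
vertex -3.122 0.209 2.459
vertex -3.15 0.795 1.751
vertex -3.381 1.711 3.115
endloop
endfacet
facet normal -0.361 -0.725 -0.587
outer loop
vertex -3.15 0.795 1.751
vertex -3.879 0.709 2.305
vertex -3.906 1.296 1.597
endloop
endfacet
facet normal 0.562 0.727 -0.393
outer loop
vertex -3.15 0.795 1.751
vertex -3.906 1.296 1.597
vertex -3.381 1.711 3.115
endloop
endfacet
facet normal -0.361 -0.725 -0.587
outer loop
vertex -3.906 1.296 1.597
vertex -3.879 0.709 2.305
vertex -4.635 1.209 2.152
endloop
endfacet
facet normal -0.247 0.953 -0.175
outer loop
vertex -3.906 1.296 1.597
vertex -4.635 1.209 2.152
vertex -3.381 1.711 3.115
endloop
endfacet
facet normal -0.361 -0.725 -0.586
outer loop
vertex -4.635 1.209 2.152
vertex -3.879 0.709 2.305
vertex -4.608 0.623 2.86
endloop
endfacet
facet normal -0.627 0.588 0.511
outer loop
vertex -4.635 1.209 2.152
vertex -4.608 0.623 2.86
vertex -3.381 1.711 3.115
endloop
endfacet
facet normal -0.360 -0.726 -0.586
outer loop
vertex -4.608 0.623 2.86
vertex -3.879 0.709 2.305
vertex -3.851 0.123 3.014
endloop
endfacet
facet normal -0.201 -0.003 0.980
outer loop
vertex -4.608 0.623 2.86
vertex -3.851 0.123 3.014
vertex -3.381 1.711 3.115
endloop
endfacet
facet normal -0.360 -0.726 -0.586
outer loop
vertex -3.851 0.123 3.014
vertex -3.879 0.709 2.305
vertex -3.122 0.209 2.459
endloop
endfacet
facet normal 0.607 -0.228 0.762
outer loop
vertex -3.851 0.123 3.014
vertex -3.122 0.209 2.459
vertex -3.381 1.711 3.115
endloop
endfacet

endsolid


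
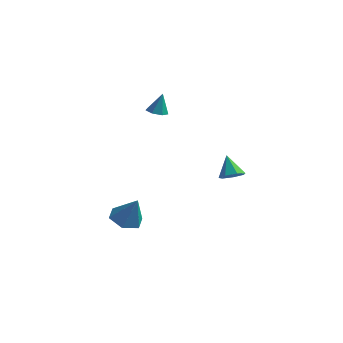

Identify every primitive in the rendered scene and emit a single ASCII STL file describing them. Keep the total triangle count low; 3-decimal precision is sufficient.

solid 
facet normal -0.430 0.048 -0.901
outer loop
vertex -2.622 0.433 -4.767
vertex -3.226 -0.269 -4.516
vertex -3.461 0.648 -4.355
endloop
endfacet
facet normal 0.389 0.853 0.347
outer loop
vertex -2.622 0.433 -4.767
vertex -3.461 0.648 -4.355
vertex -2.494 -0.351 -2.984
endloop
endfacet
facet normal -0.431 0.048 -0.901
outer loop
vertex -3.461 0.648 -4.355
vertex -3.226 -0.269 -4.516
vertex -4.066 -0.055 -4.103
endloop
endfacet
facet normal -0.392 0.590 0.706
outer loop
vertex -3.461 0.648 -4.355
vertex -4.066 -0.055 -4.103
vertex -2.494 -0.351 -2.984
endloop
endfacet
facet normal -0.431 0.049 -0.901
outer loop
vertex -4.066 -0.055 -4.103
vertex -3.226 -0.269 -4.516
vertex -3.831 -0.971 -4.265
endloop
endfacet
facet normal -0.591 -0.285 0.755
outer loop
vertex -4.066 -0.055 -4.103
vertex -3.831 -0.971 -4.265
vertex -2.494 -0.351 -2.984
endloop
endfacet
facet normal -0.430 0.048 -0.902
outer loop
vertex -3.831 -0.971 -4.265
vertex -3.226 -0.269 -4.516
vertex -2.991 -1.186 -4.677
endloop
endfacet
facet normal -0.011 -0.896 0.445
outer loop
vertex -3.831 -0.971 -4.265
vertex -2.991 -1.186 -4.677
vertex -2.494 -0.351 -2.984
endloop
endfacet
facet normal -0.431 0.048 -0.901
outer loop
vertex -2.991 -1.186 -4.677
vertex -3.226 -0.269 -4.516
vertex -2.386 -0.484 -4.929
endloop
endfacet
facet normal 0.770 -0.633 0.086
outer loop
vertex -2.991 -1.186 -4.677
vertex -2.386 -0.484 -4.929
vertex -2.494 -0.351 -2.984
endloop
endfacet
facet normal -0.431 0.048 -0.901
outer loop
vertex -2.386 -0.484 -4.929
vertex -3.226 -0.269 -4.516
vertex -2.622 0.433 -4.767
endloop
endfacet
facet normal 0.969 0.243 0.037
outer loop
vertex -2.386 -0.484 -4.929
vertex -2.622 0.433 -4.767
vertex -2.494 -0.351 -2.984
endloop
endfacet
facet normal 0.422 -0.451 -0.786
outer loop
vertex 2.401 2.046 -1.102
vertex 1.758 1.883 -1.354
vertex 2.148 2.463 -1.477
endloop
endfacet
facet normal 0.551 0.718 0.426
outer loop
vertex 2.401 2.046 -1.102
vertex 2.148 2.463 -1.477
vertex 1.182 2.497 -0.286
endloop
endfacet
facet normal 0.423 -0.451 -0.785
outer loop
vertex 2.148 2.463 -1.477
vertex 1.758 1.883 -1.354
vertex 1.601 2.444 -1.761
endloop
endfacet
facet normal -0.014 0.999 -0.040
outer loop
vertex 2.148 2.463 -1.477
vertex 1.601 2.444 -1.761
vertex 1.182 2.497 -0.286
endloop
endfacet
facet normal 0.423 -0.452 -0.786
outer loop
vertex 1.601 2.444 -1.761
vertex 1.758 1.883 -1.354
vertex 1.172 2.002 -1.738
endloop
endfacet
facet normal -0.705 0.673 -0.224
outer loop
vertex 1.601 2.444 -1.761
vertex 1.172 2.002 -1.738
vertex 1.182 2.497 -0.286
endloop
endfacet
facet normal 0.423 -0.452 -0.785
outer loop
vertex 1.172 2.002 -1.738
vertex 1.758 1.883 -1.354
vertex 1.184 1.471 -1.426
endloop
endfacet
facet normal -1.000 -0.015 0.012
outer loop
vertex 1.172 2.002 -1.738
vertex 1.184 1.471 -1.426
vertex 1.182 2.497 -0.286
endloop
endfacet
facet normal 0.423 -0.452 -0.786
outer loop
vertex 1.184 1.471 -1.426
vertex 1.758 1.883 -1.354
vertex 1.628 1.25 -1.06
endloop
endfacet
facet normal -0.677 -0.547 0.491
outer loop
vertex 1.184 1.471 -1.426
vertex 1.628 1.25 -1.06
vertex 1.182 2.497 -0.286
endloop
endfacet
facet normal 0.422 -0.452 -0.786
outer loop
vertex 1.628 1.25 -1.06
vertex 1.758 1.883 -1.354
vertex 2.17 1.506 -0.916
endloop
endfacet
facet normal 0.020 -0.522 0.853
outer loop
vertex 1.628 1.25 -1.06
vertex 2.17 1.506 -0.916
vertex 1.182 2.497 -0.286
endloop
endfacet
facet normal 0.422 -0.451 -0.786
outer loop
vertex 2.17 1.506 -0.916
vertex 1.758 1.883 -1.354
vertex 2.401 2.046 -1.102
endloop
endfacet
facet normal 0.566 0.041 0.823
outer loop
vertex 2.17 1.506 -0.916
vertex 2.401 2.046 -1.102
vertex 1.182 2.497 -0.286
endloop
endfacet
facet normal -0.170 -0.219 -0.961
outer loop
vertex -2.03 1.661 2.353
vertex -2.506 2.043 2.35
vertex -1.922 2.161 2.22
endloop
endfacet
facet normal 0.951 -0.131 0.281
outer loop
vertex -2.03 1.661 2.353
vertex -1.922 2.161 2.22
vertex -2.294 2.317 3.55
endloop
endfacet
facet normal -0.169 -0.220 -0.961
outer loop
vertex -1.922 2.161 2.22
vertex -2.506 2.043 2.35
vertex -2.253 2.572 2.184
endloop
endfacet
facet normal 0.765 0.628 0.140
outer loop
vertex -1.922 2.161 2.22
vertex -2.253 2.572 2.184
vertex -2.294 2.317 3.55
endloop
endfacet
facet normal -0.169 -0.220 -0.961
outer loop
vertex -2.253 2.572 2.184
vertex -2.506 2.043 2.35
vertex -2.775 2.585 2.273
endloop
endfacet
facet normal 0.056 0.981 0.185
outer loop
vertex -2.253 2.572 2.184
vertex -2.775 2.585 2.273
vertex -2.294 2.317 3.55
endloop
endfacet
facet normal -0.169 -0.220 -0.961
outer loop
vertex -2.775 2.585 2.273
vertex -2.506 2.043 2.35
vertex -3.094 2.189 2.42
endloop
endfacet
facet normal -0.645 0.662 0.382
outer loop
vertex -2.775 2.585 2.273
vertex -3.094 2.189 2.42
vertex -2.294 2.317 3.55
endloop
endfacet
facet normal -0.169 -0.220 -0.961
outer loop
vertex -3.094 2.189 2.42
vertex -2.506 2.043 2.35
vertex -2.97 1.683 2.514
endloop
endfacet
facet normal -0.808 -0.090 0.582
outer loop
vertex -3.094 2.189 2.42
vertex -2.97 1.683 2.514
vertex -2.294 2.317 3.55
endloop
endfacet
facet normal -0.170 -0.219 -0.961
outer loop
vertex -2.97 1.683 2.514
vertex -2.506 2.043 2.35
vertex -2.497 1.448 2.484
endloop
endfacet
facet normal -0.311 -0.707 0.635
outer loop
vertex -2.97 1.683 2.514
vertex -2.497 1.448 2.484
vertex -2.294 2.317 3.55
endloop
endfacet
facet normal -0.170 -0.219 -0.961
outer loop
vertex -2.497 1.448 2.484
vertex -2.506 2.043 2.35
vertex -2.03 1.661 2.353
endloop
endfacet
facet normal 0.472 -0.725 0.502
outer loop
vertex -2.497 1.448 2.484
vertex -2.03 1.661 2.353
vertex -2.294 2.317 3.55
endloop
endfacet

endsolid


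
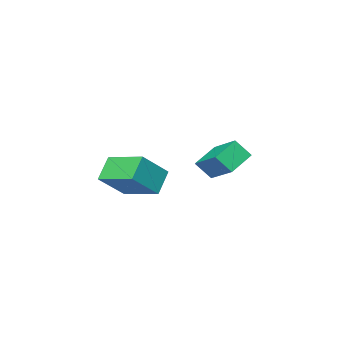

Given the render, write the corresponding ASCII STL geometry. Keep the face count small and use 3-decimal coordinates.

solid 
facet normal -0.732 0.040 -0.680
outer loop
vertex -0.108 1.698 -0.78
vertex -0.494 3.421 -0.262
vertex 0.683 2.124 -1.606
endloop
endfacet
facet normal 0.210 -0.936 -0.282
outer loop
vertex 1.854 2.059 -0.518
vertex -0.108 1.698 -0.78
vertex 0.683 2.124 -1.606
endloop
endfacet
facet normal -0.732 0.041 -0.680
outer loop
vertex 0.683 2.124 -1.606
vertex -0.494 3.421 -0.262
vertex 0.297 3.846 -1.088
endloop
endfacet
facet normal 0.648 0.349 -0.677
outer loop
vertex 0.297 3.846 -1.088
vertex 1.854 2.059 -0.518
vertex 0.683 2.124 -1.606
endloop
endfacet
facet normal -0.648 -0.349 0.677
outer loop
vertex -0.108 1.698 -0.78
vertex 0.677 3.356 0.826
vertex -0.494 3.421 -0.262
endloop
endfacet
facet normal 0.210 -0.937 -0.281
outer loop
vertex 1.063 1.634 0.308
vertex -0.108 1.698 -0.78
vertex 1.854 2.059 -0.518
endloop
endfacet
facet normal -0.648 -0.349 0.677
outer loop
vertex 1.063 1.634 0.308
vertex 0.677 3.356 0.826
vertex -0.108 1.698 -0.78
endloop
endfacet
facet normal -0.209 0.936 0.281
outer loop
vertex -0.494 3.421 -0.262
vertex 0.677 3.356 0.826
vertex 0.297 3.846 -1.088
endloop
endfacet
facet normal 0.648 0.349 -0.677
outer loop
vertex 1.468 3.782 0.0
vertex 1.854 2.059 -0.518
vertex 0.297 3.846 -1.088
endloop
endfacet
facet normal -0.210 0.936 0.281
outer loop
vertex 0.297 3.846 -1.088
vertex 0.677 3.356 0.826
vertex 1.468 3.782 0.0
endloop
endfacet
facet normal 0.732 -0.040 0.680
outer loop
vertex 1.468 3.782 0.0
vertex 1.063 1.634 0.308
vertex 1.854 2.059 -0.518
endloop
endfacet
facet normal 0.732 -0.040 0.680
outer loop
vertex 0.677 3.356 0.826
vertex 1.063 1.634 0.308
vertex 1.468 3.782 0.0
endloop
endfacet
facet normal -0.443 0.492 -0.749
outer loop
vertex -4.707 2.006 -1.282
vertex -4.58 3.482 -0.388
vertex -3.528 2.235 -1.829
endloop
endfacet
facet normal -0.074 -0.853 -0.516
outer loop
vertex -3.08 1.738 -1.072
vertex -4.707 2.006 -1.282
vertex -3.528 2.235 -1.829
endloop
endfacet
facet normal -0.443 0.492 -0.749
outer loop
vertex -3.528 2.235 -1.829
vertex -4.58 3.482 -0.388
vertex -3.4 3.711 -0.935
endloop
endfacet
facet normal 0.893 0.174 -0.415
outer loop
vertex -3.4 3.711 -0.935
vertex -3.08 1.738 -1.072
vertex -3.528 2.235 -1.829
endloop
endfacet
facet normal -0.893 -0.174 0.414
outer loop
vertex -4.707 2.006 -1.282
vertex -4.132 2.985 0.369
vertex -4.58 3.482 -0.388
endloop
endfacet
facet normal -0.074 -0.853 -0.516
outer loop
vertex -4.26 1.509 -0.525
vertex -4.707 2.006 -1.282
vertex -3.08 1.738 -1.072
endloop
endfacet
facet normal -0.894 -0.173 0.414
outer loop
vertex -4.26 1.509 -0.525
vertex -4.132 2.985 0.369
vertex -4.707 2.006 -1.282
endloop
endfacet
facet normal 0.074 0.853 0.516
outer loop
vertex -4.58 3.482 -0.388
vertex -4.132 2.985 0.369
vertex -3.4 3.711 -0.935
endloop
endfacet
facet normal 0.894 0.174 -0.414
outer loop
vertex -2.953 3.214 -0.178
vertex -3.08 1.738 -1.072
vertex -3.4 3.711 -0.935
endloop
endfacet
facet normal 0.074 0.853 0.516
outer loop
vertex -3.4 3.711 -0.935
vertex -4.132 2.985 0.369
vertex -2.953 3.214 -0.178
endloop
endfacet
facet normal 0.443 -0.492 0.749
outer loop
vertex -2.953 3.214 -0.178
vertex -4.26 1.509 -0.525
vertex -3.08 1.738 -1.072
endloop
endfacet
facet normal 0.443 -0.492 0.749
outer loop
vertex -4.132 2.985 0.369
vertex -4.26 1.509 -0.525
vertex -2.953 3.214 -0.178
endloop
endfacet

endsolid


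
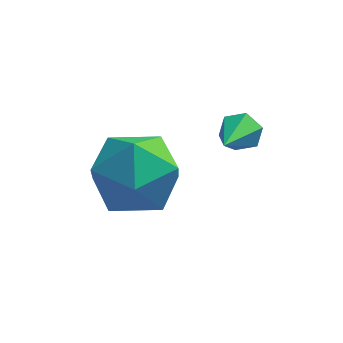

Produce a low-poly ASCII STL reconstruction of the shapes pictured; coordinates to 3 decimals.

solid 
facet normal -0.077 0.595 0.800
outer loop
vertex -3.182 3.67 -2.192
vertex -2.506 2.908 -1.56
vertex -1.99 3.799 -2.174
endloop
endfacet
facet normal -0.108 0.974 0.197
outer loop
vertex -3.182 3.67 -2.192
vertex -1.99 3.799 -2.174
vertex -2.593 3.939 -3.201
endloop
endfacet
facet normal -0.657 0.730 -0.189
outer loop
vertex -3.182 3.67 -2.192
vertex -2.593 3.939 -3.201
vertex -3.481 3.134 -3.222
endloop
endfacet
facet normal -0.964 0.199 0.176
outer loop
vertex -3.182 3.67 -2.192
vertex -3.481 3.134 -3.222
vertex -3.427 2.497 -2.208
endloop
endfacet
facet normal -0.606 0.116 0.787
outer loop
vertex -3.182 3.67 -2.192
vertex -3.427 2.497 -2.208
vertex -2.506 2.908 -1.56
endloop
endfacet
facet normal 0.491 0.854 -0.172
outer loop
vertex -2.593 3.939 -3.201
vertex -1.99 3.799 -2.174
vertex -1.553 3.343 -3.192
endloop
endfacet
facet normal 0.542 0.241 0.805
outer loop
vertex -1.99 3.799 -2.174
vertex -2.506 2.908 -1.56
vertex -1.499 2.706 -2.178
endloop
endfacet
facet normal -0.313 -0.535 0.785
outer loop
vertex -2.506 2.908 -1.56
vertex -3.427 2.497 -2.208
vertex -2.387 1.901 -2.199
endloop
endfacet
facet normal -0.893 -0.401 -0.204
outer loop
vertex -3.427 2.497 -2.208
vertex -3.481 3.134 -3.222
vertex -2.99 2.041 -3.226
endloop
endfacet
facet normal -0.396 0.458 -0.796
outer loop
vertex -3.481 3.134 -3.222
vertex -2.593 3.939 -3.201
vertex -2.474 2.932 -3.84
endloop
endfacet
facet normal 0.964 -0.199 -0.176
outer loop
vertex -1.798 2.17 -3.208
vertex -1.553 3.343 -3.192
vertex -1.499 2.706 -2.178
endloop
endfacet
facet normal 0.657 -0.730 0.189
outer loop
vertex -1.798 2.17 -3.208
vertex -1.499 2.706 -2.178
vertex -2.387 1.901 -2.199
endloop
endfacet
facet normal 0.108 -0.974 -0.197
outer loop
vertex -1.798 2.17 -3.208
vertex -2.387 1.901 -2.199
vertex -2.99 2.041 -3.226
endloop
endfacet
facet normal 0.077 -0.595 -0.800
outer loop
vertex -1.798 2.17 -3.208
vertex -2.99 2.041 -3.226
vertex -2.474 2.932 -3.84
endloop
endfacet
facet normal 0.606 -0.116 -0.787
outer loop
vertex -1.798 2.17 -3.208
vertex -2.474 2.932 -3.84
vertex -1.553 3.343 -3.192
endloop
endfacet
facet normal 0.893 0.401 0.204
outer loop
vertex -1.499 2.706 -2.178
vertex -1.553 3.343 -3.192
vertex -1.99 3.799 -2.174
endloop
endfacet
facet normal 0.396 -0.458 0.796
outer loop
vertex -2.387 1.901 -2.199
vertex -1.499 2.706 -2.178
vertex -2.506 2.908 -1.56
endloop
endfacet
facet normal -0.491 -0.854 0.172
outer loop
vertex -2.99 2.041 -3.226
vertex -2.387 1.901 -2.199
vertex -3.427 2.497 -2.208
endloop
endfacet
facet normal -0.542 -0.241 -0.805
outer loop
vertex -2.474 2.932 -3.84
vertex -2.99 2.041 -3.226
vertex -3.481 3.134 -3.222
endloop
endfacet
facet normal 0.313 0.535 -0.785
outer loop
vertex -1.553 3.343 -3.192
vertex -2.474 2.932 -3.84
vertex -2.593 3.939 -3.201
endloop
endfacet
facet normal 0.227 0.850 -0.476
outer loop
vertex 0.181 4.046 -2.608
vertex -0.213 4.301 -2.341
vertex 0.286 4.283 -2.135
endloop
endfacet
facet normal 0.833 -0.547 0.089
outer loop
vertex 0.181 4.046 -2.608
vertex 0.286 4.283 -2.135
vertex -0.527 3.119 -1.679
endloop
endfacet
facet normal 0.227 0.850 -0.475
outer loop
vertex 0.286 4.283 -2.135
vertex -0.213 4.301 -2.341
vertex -0.108 4.538 -1.867
endloop
endfacet
facet normal 0.540 -0.048 0.840
outer loop
vertex 0.286 4.283 -2.135
vertex -0.108 4.538 -1.867
vertex -0.527 3.119 -1.679
endloop
endfacet
facet normal 0.225 0.851 -0.475
outer loop
vertex -0.108 4.538 -1.867
vertex -0.213 4.301 -2.341
vertex -0.607 4.555 -2.073
endloop
endfacet
facet normal -0.365 0.227 0.903
outer loop
vertex -0.108 4.538 -1.867
vertex -0.607 4.555 -2.073
vertex -0.527 3.119 -1.679
endloop
endfacet
facet normal 0.225 0.851 -0.475
outer loop
vertex -0.607 4.555 -2.073
vertex -0.213 4.301 -2.341
vertex -0.711 4.318 -2.547
endloop
endfacet
facet normal -0.977 0.004 0.212
outer loop
vertex -0.607 4.555 -2.073
vertex -0.711 4.318 -2.547
vertex -0.527 3.119 -1.679
endloop
endfacet
facet normal 0.226 0.849 -0.477
outer loop
vertex -0.711 4.318 -2.547
vertex -0.213 4.301 -2.341
vertex -0.317 4.063 -2.814
endloop
endfacet
facet normal -0.684 -0.494 -0.537
outer loop
vertex -0.711 4.318 -2.547
vertex -0.317 4.063 -2.814
vertex -0.527 3.119 -1.679
endloop
endfacet
facet normal 0.226 0.849 -0.477
outer loop
vertex -0.317 4.063 -2.814
vertex -0.213 4.301 -2.341
vertex 0.181 4.046 -2.608
endloop
endfacet
facet normal 0.222 -0.769 -0.599
outer loop
vertex -0.317 4.063 -2.814
vertex 0.181 4.046 -2.608
vertex -0.527 3.119 -1.679
endloop
endfacet

endsolid


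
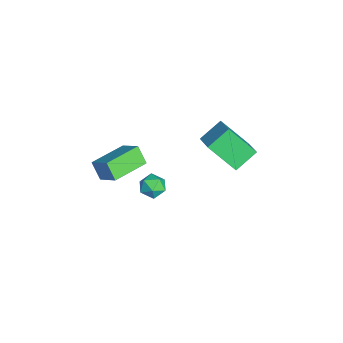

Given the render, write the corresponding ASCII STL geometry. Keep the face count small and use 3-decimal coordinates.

solid 
facet normal -0.426 0.734 0.529
outer loop
vertex -2.816 3.559 2.73
vertex -2.353 4.781 1.406
vertex -4.025 3.321 2.086
endloop
endfacet
facet normal -0.250 -0.657 0.712
outer loop
vertex -3.467 2.359 1.394
vertex -2.816 3.559 2.73
vertex -4.025 3.321 2.086
endloop
endfacet
facet normal -0.426 0.734 0.529
outer loop
vertex -4.025 3.321 2.086
vertex -2.353 4.781 1.406
vertex -3.562 4.543 0.763
endloop
endfacet
facet normal -0.870 -0.172 -0.463
outer loop
vertex -3.562 4.543 0.763
vertex -3.467 2.359 1.394
vertex -4.025 3.321 2.086
endloop
endfacet
facet normal 0.870 0.172 0.463
outer loop
vertex -2.816 3.559 2.73
vertex -1.795 3.819 0.714
vertex -2.353 4.781 1.406
endloop
endfacet
facet normal -0.249 -0.657 0.712
outer loop
vertex -2.258 2.597 2.037
vertex -2.816 3.559 2.73
vertex -3.467 2.359 1.394
endloop
endfacet
facet normal 0.870 0.171 0.463
outer loop
vertex -2.258 2.597 2.037
vertex -1.795 3.819 0.714
vertex -2.816 3.559 2.73
endloop
endfacet
facet normal 0.249 0.657 -0.712
outer loop
vertex -2.353 4.781 1.406
vertex -1.795 3.819 0.714
vertex -3.562 4.543 0.763
endloop
endfacet
facet normal -0.870 -0.171 -0.462
outer loop
vertex -3.004 3.581 0.07
vertex -3.467 2.359 1.394
vertex -3.562 4.543 0.763
endloop
endfacet
facet normal 0.250 0.657 -0.711
outer loop
vertex -3.562 4.543 0.763
vertex -1.795 3.819 0.714
vertex -3.004 3.581 0.07
endloop
endfacet
facet normal 0.426 -0.734 -0.529
outer loop
vertex -3.004 3.581 0.07
vertex -2.258 2.597 2.037
vertex -3.467 2.359 1.394
endloop
endfacet
facet normal 0.426 -0.734 -0.529
outer loop
vertex -1.795 3.819 0.714
vertex -2.258 2.597 2.037
vertex -3.004 3.581 0.07
endloop
endfacet
facet normal -0.621 0.783 -0.039
outer loop
vertex -3.289 -1.08 1.323
vertex -2.533 -0.444 2.055
vertex -2.813 -0.741 0.536
endloop
endfacet
facet normal -0.615 -0.518 -0.595
outer loop
vertex -1.687 -2.156 0.605
vertex -3.289 -1.08 1.323
vertex -2.813 -0.741 0.536
endloop
endfacet
facet normal -0.622 0.782 -0.038
outer loop
vertex -2.813 -0.741 0.536
vertex -2.533 -0.444 2.055
vertex -2.057 -0.104 1.268
endloop
endfacet
facet normal 0.485 0.347 -0.803
outer loop
vertex -2.057 -0.104 1.268
vertex -1.687 -2.156 0.605
vertex -2.813 -0.741 0.536
endloop
endfacet
facet normal -0.485 -0.347 0.803
outer loop
vertex -3.289 -1.08 1.323
vertex -1.407 -1.859 2.124
vertex -2.533 -0.444 2.055
endloop
endfacet
facet normal -0.615 -0.518 -0.595
outer loop
vertex -2.163 -2.496 1.392
vertex -3.289 -1.08 1.323
vertex -1.687 -2.156 0.605
endloop
endfacet
facet normal -0.485 -0.347 0.803
outer loop
vertex -2.163 -2.496 1.392
vertex -1.407 -1.859 2.124
vertex -3.289 -1.08 1.323
endloop
endfacet
facet normal 0.614 0.518 0.595
outer loop
vertex -2.533 -0.444 2.055
vertex -1.407 -1.859 2.124
vertex -2.057 -0.104 1.268
endloop
endfacet
facet normal 0.485 0.347 -0.803
outer loop
vertex -0.931 -1.52 1.337
vertex -1.687 -2.156 0.605
vertex -2.057 -0.104 1.268
endloop
endfacet
facet normal 0.615 0.518 0.595
outer loop
vertex -2.057 -0.104 1.268
vertex -1.407 -1.859 2.124
vertex -0.931 -1.52 1.337
endloop
endfacet
facet normal 0.622 -0.782 0.038
outer loop
vertex -0.931 -1.52 1.337
vertex -2.163 -2.496 1.392
vertex -1.687 -2.156 0.605
endloop
endfacet
facet normal 0.622 -0.782 0.039
outer loop
vertex -1.407 -1.859 2.124
vertex -2.163 -2.496 1.392
vertex -0.931 -1.52 1.337
endloop
endfacet
facet normal -0.924 0.364 0.116
outer loop
vertex 0.534 0.529 2.89
vertex 0.294 0.029 2.547
vertex 0.356 -0.02 3.194
endloop
endfacet
facet normal -0.511 0.537 0.671
outer loop
vertex 0.534 0.529 2.89
vertex 0.356 -0.02 3.194
vertex 0.905 0.285 3.368
endloop
endfacet
facet normal 0.049 0.904 0.424
outer loop
vertex 0.534 0.529 2.89
vertex 0.905 0.285 3.368
vertex 1.183 0.523 2.828
endloop
endfacet
facet normal -0.018 0.958 -0.285
outer loop
vertex 0.534 0.529 2.89
vertex 1.183 0.523 2.828
vertex 0.805 0.365 2.321
endloop
endfacet
facet normal -0.620 0.624 -0.475
outer loop
vertex 0.534 0.529 2.89
vertex 0.805 0.365 2.321
vertex 0.294 0.029 2.547
endloop
endfacet
facet normal -0.267 -0.068 0.961
outer loop
vertex 0.905 0.285 3.368
vertex 0.356 -0.02 3.194
vertex 0.895 -0.365 3.319
endloop
endfacet
facet normal -0.936 -0.348 0.063
outer loop
vertex 0.356 -0.02 3.194
vertex 0.294 0.029 2.547
vertex 0.517 -0.523 2.812
endloop
endfacet
facet normal -0.444 0.074 -0.893
outer loop
vertex 0.294 0.029 2.547
vertex 0.805 0.365 2.321
vertex 0.795 -0.285 2.272
endloop
endfacet
facet normal 0.529 0.614 -0.586
outer loop
vertex 0.805 0.365 2.321
vertex 1.183 0.523 2.828
vertex 1.344 0.02 2.446
endloop
endfacet
facet normal 0.638 0.527 0.561
outer loop
vertex 1.183 0.523 2.828
vertex 0.905 0.285 3.368
vertex 1.406 -0.029 3.093
endloop
endfacet
facet normal 0.018 -0.958 0.285
outer loop
vertex 1.166 -0.529 2.75
vertex 0.895 -0.365 3.319
vertex 0.517 -0.523 2.812
endloop
endfacet
facet normal -0.049 -0.904 -0.424
outer loop
vertex 1.166 -0.529 2.75
vertex 0.517 -0.523 2.812
vertex 0.795 -0.285 2.272
endloop
endfacet
facet normal 0.511 -0.537 -0.671
outer loop
vertex 1.166 -0.529 2.75
vertex 0.795 -0.285 2.272
vertex 1.344 0.02 2.446
endloop
endfacet
facet normal 0.924 -0.364 -0.116
outer loop
vertex 1.166 -0.529 2.75
vertex 1.344 0.02 2.446
vertex 1.406 -0.029 3.093
endloop
endfacet
facet normal 0.620 -0.624 0.475
outer loop
vertex 1.166 -0.529 2.75
vertex 1.406 -0.029 3.093
vertex 0.895 -0.365 3.319
endloop
endfacet
facet normal -0.529 -0.614 0.586
outer loop
vertex 0.517 -0.523 2.812
vertex 0.895 -0.365 3.319
vertex 0.356 -0.02 3.194
endloop
endfacet
facet normal -0.638 -0.527 -0.561
outer loop
vertex 0.795 -0.285 2.272
vertex 0.517 -0.523 2.812
vertex 0.294 0.029 2.547
endloop
endfacet
facet normal 0.267 0.068 -0.961
outer loop
vertex 1.344 0.02 2.446
vertex 0.795 -0.285 2.272
vertex 0.805 0.365 2.321
endloop
endfacet
facet normal 0.936 0.348 -0.063
outer loop
vertex 1.406 -0.029 3.093
vertex 1.344 0.02 2.446
vertex 1.183 0.523 2.828
endloop
endfacet
facet normal 0.444 -0.074 0.893
outer loop
vertex 0.895 -0.365 3.319
vertex 1.406 -0.029 3.093
vertex 0.905 0.285 3.368
endloop
endfacet

endsolid


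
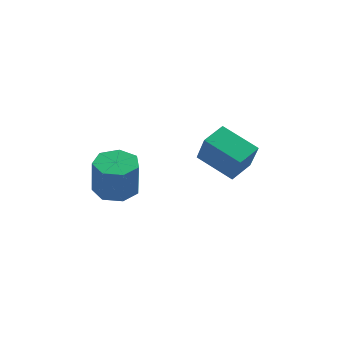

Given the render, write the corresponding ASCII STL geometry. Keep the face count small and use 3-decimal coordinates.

solid 
facet normal -0.365 0.408 -0.837
outer loop
vertex 0.896 1.801 -0.264
vertex 1.227 2.869 0.113
vertex 2.511 1.586 -1.074
endloop
endfacet
facet normal -0.281 -0.905 -0.320
outer loop
vertex 3.113 0.911 0.307
vertex 0.896 1.801 -0.264
vertex 2.511 1.586 -1.074
endloop
endfacet
facet normal -0.365 0.409 -0.837
outer loop
vertex 2.511 1.586 -1.074
vertex 1.227 2.869 0.113
vertex 2.842 2.654 -0.696
endloop
endfacet
facet normal 0.888 -0.118 -0.445
outer loop
vertex 2.842 2.654 -0.696
vertex 3.113 0.911 0.307
vertex 2.511 1.586 -1.074
endloop
endfacet
facet normal -0.888 0.118 0.445
outer loop
vertex 0.896 1.801 -0.264
vertex 1.829 2.194 1.494
vertex 1.227 2.869 0.113
endloop
endfacet
facet normal -0.281 -0.905 -0.320
outer loop
vertex 1.498 1.126 1.116
vertex 0.896 1.801 -0.264
vertex 3.113 0.911 0.307
endloop
endfacet
facet normal -0.888 0.118 0.445
outer loop
vertex 1.498 1.126 1.116
vertex 1.829 2.194 1.494
vertex 0.896 1.801 -0.264
endloop
endfacet
facet normal 0.281 0.905 0.320
outer loop
vertex 1.227 2.869 0.113
vertex 1.829 2.194 1.494
vertex 2.842 2.654 -0.696
endloop
endfacet
facet normal 0.888 -0.118 -0.445
outer loop
vertex 3.444 1.979 0.684
vertex 3.113 0.911 0.307
vertex 2.842 2.654 -0.696
endloop
endfacet
facet normal 0.281 0.905 0.320
outer loop
vertex 2.842 2.654 -0.696
vertex 1.829 2.194 1.494
vertex 3.444 1.979 0.684
endloop
endfacet
facet normal 0.365 -0.408 0.837
outer loop
vertex 3.444 1.979 0.684
vertex 1.498 1.126 1.116
vertex 3.113 0.911 0.307
endloop
endfacet
facet normal 0.365 -0.409 0.836
outer loop
vertex 1.829 2.194 1.494
vertex 1.498 1.126 1.116
vertex 3.444 1.979 0.684
endloop
endfacet
facet normal -0.135 0.239 -0.961
outer loop
vertex 0.213 -2.214 -0.501
vertex -0.687 -2.305 -0.397
vertex -0.174 -1.561 -0.284
endloop
endfacet
facet normal 0.861 0.509 0.005
outer loop
vertex 0.213 -2.214 -0.501
vertex -0.174 -1.561 -0.284
vertex 0.446 -2.625 1.152
endloop
endfacet
facet normal 0.861 0.509 0.005
outer loop
vertex 0.446 -2.625 1.152
vertex -0.174 -1.561 -0.284
vertex 0.059 -1.972 1.369
endloop
endfacet
facet normal 0.136 -0.239 0.961
outer loop
vertex 0.446 -2.625 1.152
vertex 0.059 -1.972 1.369
vertex -0.453 -2.715 1.257
endloop
endfacet
facet normal -0.135 0.239 -0.961
outer loop
vertex -0.174 -1.561 -0.284
vertex -0.687 -2.305 -0.397
vertex -0.947 -1.468 -0.152
endloop
endfacet
facet normal 0.153 0.964 0.218
outer loop
vertex -0.174 -1.561 -0.284
vertex -0.947 -1.468 -0.152
vertex 0.059 -1.972 1.369
endloop
endfacet
facet normal 0.153 0.964 0.218
outer loop
vertex 0.059 -1.972 1.369
vertex -0.947 -1.468 -0.152
vertex -0.714 -1.879 1.502
endloop
endfacet
facet normal 0.137 -0.239 0.961
outer loop
vertex 0.059 -1.972 1.369
vertex -0.714 -1.879 1.502
vertex -0.453 -2.715 1.257
endloop
endfacet
facet normal -0.136 0.239 -0.961
outer loop
vertex -0.947 -1.468 -0.152
vertex -0.687 -2.305 -0.397
vertex -1.524 -2.004 -0.204
endloop
endfacet
facet normal -0.669 0.694 0.267
outer loop
vertex -0.947 -1.468 -0.152
vertex -1.524 -2.004 -0.204
vertex -0.714 -1.879 1.502
endloop
endfacet
facet normal -0.669 0.694 0.267
outer loop
vertex -0.714 -1.879 1.502
vertex -1.524 -2.004 -0.204
vertex -1.291 -2.415 1.45
endloop
endfacet
facet normal 0.136 -0.239 0.961
outer loop
vertex -0.714 -1.879 1.502
vertex -1.291 -2.415 1.45
vertex -0.453 -2.715 1.257
endloop
endfacet
facet normal -0.136 0.239 -0.962
outer loop
vertex -1.524 -2.004 -0.204
vertex -0.687 -2.305 -0.397
vertex -1.47 -2.767 -0.401
endloop
endfacet
facet normal -0.988 -0.100 0.115
outer loop
vertex -1.524 -2.004 -0.204
vertex -1.47 -2.767 -0.401
vertex -1.291 -2.415 1.45
endloop
endfacet
facet normal -0.988 -0.100 0.115
outer loop
vertex -1.291 -2.415 1.45
vertex -1.47 -2.767 -0.401
vertex -1.237 -3.178 1.252
endloop
endfacet
facet normal 0.136 -0.240 0.961
outer loop
vertex -1.291 -2.415 1.45
vertex -1.237 -3.178 1.252
vertex -0.453 -2.715 1.257
endloop
endfacet
facet normal -0.136 0.239 -0.962
outer loop
vertex -1.47 -2.767 -0.401
vertex -0.687 -2.305 -0.397
vertex -0.826 -3.182 -0.595
endloop
endfacet
facet normal -0.564 -0.817 -0.124
outer loop
vertex -1.47 -2.767 -0.401
vertex -0.826 -3.182 -0.595
vertex -1.237 -3.178 1.252
endloop
endfacet
facet normal -0.563 -0.817 -0.124
outer loop
vertex -1.237 -3.178 1.252
vertex -0.826 -3.182 -0.595
vertex -0.593 -3.593 1.059
endloop
endfacet
facet normal 0.135 -0.238 0.962
outer loop
vertex -1.237 -3.178 1.252
vertex -0.593 -3.593 1.059
vertex -0.453 -2.715 1.257
endloop
endfacet
facet normal -0.136 0.239 -0.961
outer loop
vertex -0.826 -3.182 -0.595
vertex -0.687 -2.305 -0.397
vertex -0.077 -2.935 -0.64
endloop
endfacet
facet normal 0.287 -0.919 -0.269
outer loop
vertex -0.826 -3.182 -0.595
vertex -0.077 -2.935 -0.64
vertex -0.593 -3.593 1.059
endloop
endfacet
facet normal 0.287 -0.919 -0.269
outer loop
vertex -0.593 -3.593 1.059
vertex -0.077 -2.935 -0.64
vertex 0.156 -3.346 1.014
endloop
endfacet
facet normal 0.136 -0.239 0.961
outer loop
vertex -0.593 -3.593 1.059
vertex 0.156 -3.346 1.014
vertex -0.453 -2.715 1.257
endloop
endfacet
facet normal -0.135 0.240 -0.961
outer loop
vertex -0.077 -2.935 -0.64
vertex -0.687 -2.305 -0.397
vertex 0.213 -2.214 -0.501
endloop
endfacet
facet normal 0.920 -0.329 -0.211
outer loop
vertex -0.077 -2.935 -0.64
vertex 0.213 -2.214 -0.501
vertex 0.156 -3.346 1.014
endloop
endfacet
facet normal 0.920 -0.330 -0.212
outer loop
vertex 0.156 -3.346 1.014
vertex 0.213 -2.214 -0.501
vertex 0.446 -2.625 1.152
endloop
endfacet
facet normal 0.136 -0.239 0.961
outer loop
vertex 0.156 -3.346 1.014
vertex 0.446 -2.625 1.152
vertex -0.453 -2.715 1.257
endloop
endfacet

endsolid


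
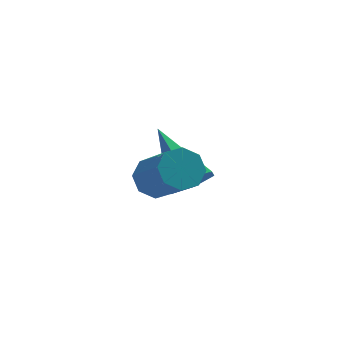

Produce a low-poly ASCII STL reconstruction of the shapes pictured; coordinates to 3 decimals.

solid 
facet normal -0.171 0.690 -0.703
outer loop
vertex -2.178 -1.9 0.229
vertex -2.5 -1.546 0.655
vertex -1.889 -1.585 0.468
endloop
endfacet
facet normal 0.789 -0.331 -0.517
outer loop
vertex -2.178 -1.9 0.229
vertex -1.889 -1.585 0.468
vertex -1.878 -3.107 1.46
endloop
endfacet
facet normal 0.789 -0.331 -0.517
outer loop
vertex -1.878 -3.107 1.46
vertex -1.889 -1.585 0.468
vertex -1.589 -2.792 1.699
endloop
endfacet
facet normal 0.171 -0.690 0.703
outer loop
vertex -1.878 -3.107 1.46
vertex -1.589 -2.792 1.699
vertex -2.2 -2.754 1.885
endloop
endfacet
facet normal -0.171 0.690 -0.704
outer loop
vertex -1.889 -1.585 0.468
vertex -2.5 -1.546 0.655
vertex -1.958 -1.247 0.816
endloop
endfacet
facet normal 0.975 0.221 -0.021
outer loop
vertex -1.889 -1.585 0.468
vertex -1.958 -1.247 0.816
vertex -1.589 -2.792 1.699
endloop
endfacet
facet normal 0.975 0.221 -0.021
outer loop
vertex -1.589 -2.792 1.699
vertex -1.958 -1.247 0.816
vertex -1.658 -2.454 2.047
endloop
endfacet
facet normal 0.171 -0.690 0.704
outer loop
vertex -1.589 -2.792 1.699
vertex -1.658 -2.454 2.047
vertex -2.2 -2.754 1.885
endloop
endfacet
facet normal -0.172 0.690 -0.703
outer loop
vertex -1.958 -1.247 0.816
vertex -2.5 -1.546 0.655
vertex -2.344 -1.085 1.069
endloop
endfacet
facet normal 0.590 0.644 0.488
outer loop
vertex -1.958 -1.247 0.816
vertex -2.344 -1.085 1.069
vertex -1.658 -2.454 2.047
endloop
endfacet
facet normal 0.590 0.644 0.488
outer loop
vertex -1.658 -2.454 2.047
vertex -2.344 -1.085 1.069
vertex -2.044 -2.292 2.3
endloop
endfacet
facet normal 0.172 -0.690 0.703
outer loop
vertex -1.658 -2.454 2.047
vertex -2.044 -2.292 2.3
vertex -2.2 -2.754 1.885
endloop
endfacet
facet normal -0.172 0.690 -0.703
outer loop
vertex -2.344 -1.085 1.069
vertex -2.5 -1.546 0.655
vertex -2.822 -1.193 1.08
endloop
endfacet
facet normal -0.140 0.690 0.710
outer loop
vertex -2.344 -1.085 1.069
vertex -2.822 -1.193 1.08
vertex -2.044 -2.292 2.3
endloop
endfacet
facet normal -0.140 0.690 0.710
outer loop
vertex -2.044 -2.292 2.3
vertex -2.822 -1.193 1.08
vertex -2.522 -2.4 2.311
endloop
endfacet
facet normal 0.172 -0.690 0.703
outer loop
vertex -2.044 -2.292 2.3
vertex -2.522 -2.4 2.311
vertex -2.2 -2.754 1.885
endloop
endfacet
facet normal -0.171 0.690 -0.703
outer loop
vertex -2.822 -1.193 1.08
vertex -2.5 -1.546 0.655
vertex -3.111 -1.508 0.841
endloop
endfacet
facet normal -0.789 0.331 0.517
outer loop
vertex -2.822 -1.193 1.08
vertex -3.111 -1.508 0.841
vertex -2.522 -2.4 2.311
endloop
endfacet
facet normal -0.789 0.331 0.517
outer loop
vertex -2.522 -2.4 2.311
vertex -3.111 -1.508 0.841
vertex -2.811 -2.715 2.072
endloop
endfacet
facet normal 0.171 -0.690 0.703
outer loop
vertex -2.522 -2.4 2.311
vertex -2.811 -2.715 2.072
vertex -2.2 -2.754 1.885
endloop
endfacet
facet normal -0.171 0.690 -0.704
outer loop
vertex -3.111 -1.508 0.841
vertex -2.5 -1.546 0.655
vertex -3.042 -1.846 0.493
endloop
endfacet
facet normal -0.975 -0.221 0.021
outer loop
vertex -3.111 -1.508 0.841
vertex -3.042 -1.846 0.493
vertex -2.811 -2.715 2.072
endloop
endfacet
facet normal -0.975 -0.221 0.021
outer loop
vertex -2.811 -2.715 2.072
vertex -3.042 -1.846 0.493
vertex -2.742 -3.053 1.724
endloop
endfacet
facet normal 0.171 -0.690 0.704
outer loop
vertex -2.811 -2.715 2.072
vertex -2.742 -3.053 1.724
vertex -2.2 -2.754 1.885
endloop
endfacet
facet normal -0.172 0.690 -0.703
outer loop
vertex -3.042 -1.846 0.493
vertex -2.5 -1.546 0.655
vertex -2.656 -2.008 0.24
endloop
endfacet
facet normal -0.590 -0.644 -0.488
outer loop
vertex -3.042 -1.846 0.493
vertex -2.656 -2.008 0.24
vertex -2.742 -3.053 1.724
endloop
endfacet
facet normal -0.590 -0.644 -0.488
outer loop
vertex -2.742 -3.053 1.724
vertex -2.656 -2.008 0.24
vertex -2.356 -3.215 1.471
endloop
endfacet
facet normal 0.172 -0.690 0.703
outer loop
vertex -2.742 -3.053 1.724
vertex -2.356 -3.215 1.471
vertex -2.2 -2.754 1.885
endloop
endfacet
facet normal -0.172 0.690 -0.703
outer loop
vertex -2.656 -2.008 0.24
vertex -2.5 -1.546 0.655
vertex -2.178 -1.9 0.229
endloop
endfacet
facet normal 0.140 -0.690 -0.710
outer loop
vertex -2.656 -2.008 0.24
vertex -2.178 -1.9 0.229
vertex -2.356 -3.215 1.471
endloop
endfacet
facet normal 0.140 -0.690 -0.710
outer loop
vertex -2.356 -3.215 1.471
vertex -2.178 -1.9 0.229
vertex -1.878 -3.107 1.46
endloop
endfacet
facet normal 0.172 -0.690 0.703
outer loop
vertex -2.356 -3.215 1.471
vertex -1.878 -3.107 1.46
vertex -2.2 -2.754 1.885
endloop
endfacet
facet normal 0.219 -0.814 -0.538
outer loop
vertex -0.774 -0.769 -0.158
vertex -1.266 -0.563 -0.67
vertex -0.563 -0.34 -0.722
endloop
endfacet
facet normal 0.821 0.263 0.507
outer loop
vertex -0.774 -0.769 -0.158
vertex -0.563 -0.34 -0.722
vertex -1.694 1.043 0.39
endloop
endfacet
facet normal 0.219 -0.814 -0.538
outer loop
vertex -0.563 -0.34 -0.722
vertex -1.266 -0.563 -0.67
vertex -1.055 -0.134 -1.234
endloop
endfacet
facet normal 0.612 0.735 -0.292
outer loop
vertex -0.563 -0.34 -0.722
vertex -1.055 -0.134 -1.234
vertex -1.694 1.043 0.39
endloop
endfacet
facet normal 0.216 -0.814 -0.539
outer loop
vertex -1.055 -0.134 -1.234
vertex -1.266 -0.563 -0.67
vertex -1.759 -0.356 -1.181
endloop
endfacet
facet normal -0.276 0.723 -0.633
outer loop
vertex -1.055 -0.134 -1.234
vertex -1.759 -0.356 -1.181
vertex -1.694 1.043 0.39
endloop
endfacet
facet normal 0.216 -0.814 -0.539
outer loop
vertex -1.759 -0.356 -1.181
vertex -1.266 -0.563 -0.67
vertex -1.97 -0.785 -0.617
endloop
endfacet
facet normal -0.955 0.240 -0.174
outer loop
vertex -1.759 -0.356 -1.181
vertex -1.97 -0.785 -0.617
vertex -1.694 1.043 0.39
endloop
endfacet
facet normal 0.217 -0.815 -0.537
outer loop
vertex -1.97 -0.785 -0.617
vertex -1.266 -0.563 -0.67
vertex -1.477 -0.991 -0.105
endloop
endfacet
facet normal -0.746 -0.232 0.625
outer loop
vertex -1.97 -0.785 -0.617
vertex -1.477 -0.991 -0.105
vertex -1.694 1.043 0.39
endloop
endfacet
facet normal 0.217 -0.815 -0.537
outer loop
vertex -1.477 -0.991 -0.105
vertex -1.266 -0.563 -0.67
vertex -0.774 -0.769 -0.158
endloop
endfacet
facet normal 0.142 -0.220 0.965
outer loop
vertex -1.477 -0.991 -0.105
vertex -0.774 -0.769 -0.158
vertex -1.694 1.043 0.39
endloop
endfacet

endsolid
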